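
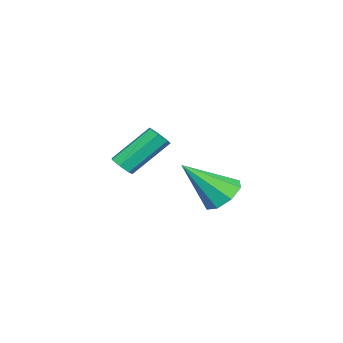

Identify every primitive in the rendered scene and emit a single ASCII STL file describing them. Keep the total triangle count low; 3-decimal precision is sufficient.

solid 
facet normal 0.406 -0.588 -0.699
outer loop
vertex -1.014 -1.272 1.256
vertex -1.34 -1.654 1.388
vertex -1.406 -1.279 1.034
endloop
endfacet
facet normal 0.279 0.809 -0.518
outer loop
vertex -1.014 -1.272 1.256
vertex -1.406 -1.279 1.034
vertex -1.793 -0.143 2.6
endloop
endfacet
facet normal 0.278 0.809 -0.518
outer loop
vertex -1.793 -0.143 2.6
vertex -1.406 -1.279 1.034
vertex -2.186 -0.15 2.378
endloop
endfacet
facet normal -0.406 0.588 0.700
outer loop
vertex -1.793 -0.143 2.6
vertex -2.186 -0.15 2.378
vertex -2.12 -0.526 2.732
endloop
endfacet
facet normal 0.405 -0.589 -0.699
outer loop
vertex -1.406 -1.279 1.034
vertex -1.34 -1.654 1.388
vertex -1.749 -1.568 1.079
endloop
endfacet
facet normal -0.507 0.492 -0.708
outer loop
vertex -1.406 -1.279 1.034
vertex -1.749 -1.568 1.079
vertex -2.186 -0.15 2.378
endloop
endfacet
facet normal -0.508 0.491 -0.707
outer loop
vertex -2.186 -0.15 2.378
vertex -1.749 -1.568 1.079
vertex -2.529 -0.44 2.423
endloop
endfacet
facet normal -0.405 0.588 0.700
outer loop
vertex -2.186 -0.15 2.378
vertex -2.529 -0.44 2.423
vertex -2.12 -0.526 2.732
endloop
endfacet
facet normal 0.406 -0.587 -0.701
outer loop
vertex -1.749 -1.568 1.079
vertex -1.34 -1.654 1.388
vertex -1.784 -1.923 1.356
endloop
endfacet
facet normal -0.910 -0.195 -0.365
outer loop
vertex -1.749 -1.568 1.079
vertex -1.784 -1.923 1.356
vertex -2.529 -0.44 2.423
endloop
endfacet
facet normal -0.910 -0.195 -0.365
outer loop
vertex -2.529 -0.44 2.423
vertex -1.784 -1.923 1.356
vertex -2.564 -0.795 2.7
endloop
endfacet
facet normal -0.406 0.587 0.701
outer loop
vertex -2.529 -0.44 2.423
vertex -2.564 -0.795 2.7
vertex -2.12 -0.526 2.732
endloop
endfacet
facet normal 0.406 -0.587 -0.700
outer loop
vertex -1.784 -1.923 1.356
vertex -1.34 -1.654 1.388
vertex -1.485 -2.075 1.657
endloop
endfacet
facet normal -0.628 -0.736 0.253
outer loop
vertex -1.784 -1.923 1.356
vertex -1.485 -2.075 1.657
vertex -2.564 -0.795 2.7
endloop
endfacet
facet normal -0.628 -0.736 0.254
outer loop
vertex -2.564 -0.795 2.7
vertex -1.485 -2.075 1.657
vertex -2.264 -0.947 3.001
endloop
endfacet
facet normal -0.406 0.587 0.701
outer loop
vertex -2.564 -0.795 2.7
vertex -2.264 -0.947 3.001
vertex -2.12 -0.526 2.732
endloop
endfacet
facet normal 0.406 -0.587 -0.700
outer loop
vertex -1.485 -2.075 1.657
vertex -1.34 -1.654 1.388
vertex -1.076 -1.91 1.756
endloop
endfacet
facet normal 0.127 -0.722 0.680
outer loop
vertex -1.485 -2.075 1.657
vertex -1.076 -1.91 1.756
vertex -2.264 -0.947 3.001
endloop
endfacet
facet normal 0.127 -0.722 0.680
outer loop
vertex -2.264 -0.947 3.001
vertex -1.076 -1.91 1.756
vertex -1.856 -0.782 3.1
endloop
endfacet
facet normal -0.407 0.587 0.700
outer loop
vertex -2.264 -0.947 3.001
vertex -1.856 -0.782 3.1
vertex -2.12 -0.526 2.732
endloop
endfacet
facet normal 0.407 -0.587 -0.700
outer loop
vertex -1.076 -1.91 1.756
vertex -1.34 -1.654 1.388
vertex -0.867 -1.553 1.578
endloop
endfacet
facet normal 0.787 -0.164 0.595
outer loop
vertex -1.076 -1.91 1.756
vertex -0.867 -1.553 1.578
vertex -1.856 -0.782 3.1
endloop
endfacet
facet normal 0.787 -0.164 0.595
outer loop
vertex -1.856 -0.782 3.1
vertex -0.867 -1.553 1.578
vertex -1.646 -0.424 2.921
endloop
endfacet
facet normal -0.406 0.588 0.700
outer loop
vertex -1.856 -0.782 3.1
vertex -1.646 -0.424 2.921
vertex -2.12 -0.526 2.732
endloop
endfacet
facet normal 0.406 -0.588 -0.699
outer loop
vertex -0.867 -1.553 1.578
vertex -1.34 -1.654 1.388
vertex -1.014 -1.272 1.256
endloop
endfacet
facet normal 0.854 0.517 0.061
outer loop
vertex -0.867 -1.553 1.578
vertex -1.014 -1.272 1.256
vertex -1.646 -0.424 2.921
endloop
endfacet
facet normal 0.854 0.517 0.061
outer loop
vertex -1.646 -0.424 2.921
vertex -1.014 -1.272 1.256
vertex -1.793 -0.143 2.6
endloop
endfacet
facet normal -0.406 0.588 0.700
outer loop
vertex -1.646 -0.424 2.921
vertex -1.793 -0.143 2.6
vertex -2.12 -0.526 2.732
endloop
endfacet
facet normal -0.325 0.614 -0.719
outer loop
vertex 2.209 2.969 1.364
vertex 1.459 2.927 1.667
vertex 2.1 3.408 1.788
endloop
endfacet
facet normal 0.984 0.109 0.140
outer loop
vertex 2.209 2.969 1.364
vertex 2.1 3.408 1.788
vertex 2.101 1.713 3.093
endloop
endfacet
facet normal -0.324 0.613 -0.720
outer loop
vertex 2.1 3.408 1.788
vertex 1.459 2.927 1.667
vertex 1.615 3.566 2.141
endloop
endfacet
facet normal 0.613 0.482 0.626
outer loop
vertex 2.1 3.408 1.788
vertex 1.615 3.566 2.141
vertex 2.101 1.713 3.093
endloop
endfacet
facet normal -0.325 0.613 -0.720
outer loop
vertex 1.615 3.566 2.141
vertex 1.459 2.927 1.667
vertex 1.039 3.349 2.216
endloop
endfacet
facet normal -0.052 0.446 0.894
outer loop
vertex 1.615 3.566 2.141
vertex 1.039 3.349 2.216
vertex 2.101 1.713 3.093
endloop
endfacet
facet normal -0.324 0.614 -0.720
outer loop
vertex 1.039 3.349 2.216
vertex 1.459 2.927 1.667
vertex 0.709 2.886 1.97
endloop
endfacet
facet normal -0.617 0.021 0.787
outer loop
vertex 1.039 3.349 2.216
vertex 0.709 2.886 1.97
vertex 2.101 1.713 3.093
endloop
endfacet
facet normal -0.324 0.614 -0.719
outer loop
vertex 0.709 2.886 1.97
vertex 1.459 2.927 1.667
vertex 0.818 2.447 1.546
endloop
endfacet
facet normal -0.755 -0.543 0.368
outer loop
vertex 0.709 2.886 1.97
vertex 0.818 2.447 1.546
vertex 2.101 1.713 3.093
endloop
endfacet
facet normal -0.323 0.613 -0.721
outer loop
vertex 0.818 2.447 1.546
vertex 1.459 2.927 1.667
vertex 1.303 2.289 1.194
endloop
endfacet
facet normal -0.383 -0.916 -0.117
outer loop
vertex 0.818 2.447 1.546
vertex 1.303 2.289 1.194
vertex 2.101 1.713 3.093
endloop
endfacet
facet normal -0.325 0.613 -0.720
outer loop
vertex 1.303 2.289 1.194
vertex 1.459 2.927 1.667
vertex 1.879 2.505 1.118
endloop
endfacet
facet normal 0.279 -0.880 -0.384
outer loop
vertex 1.303 2.289 1.194
vertex 1.879 2.505 1.118
vertex 2.101 1.713 3.093
endloop
endfacet
facet normal -0.325 0.613 -0.720
outer loop
vertex 1.879 2.505 1.118
vertex 1.459 2.927 1.667
vertex 2.209 2.969 1.364
endloop
endfacet
facet normal 0.846 -0.455 -0.277
outer loop
vertex 1.879 2.505 1.118
vertex 2.209 2.969 1.364
vertex 2.101 1.713 3.093
endloop
endfacet

endsolid


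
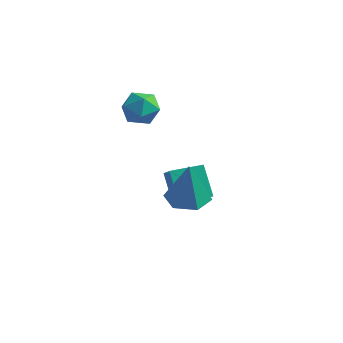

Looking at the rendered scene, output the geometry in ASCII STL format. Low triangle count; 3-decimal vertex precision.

solid 
facet normal -0.095 0.095 -0.991
outer loop
vertex 3.115 -0.719 -0.801
vertex 2.198 -1.207 -0.76
vertex 2.241 -0.172 -0.665
endloop
endfacet
facet normal 0.529 0.743 0.409
outer loop
vertex 3.115 -0.719 -0.801
vertex 2.241 -0.172 -0.665
vertex 2.402 -1.413 1.38
endloop
endfacet
facet normal -0.095 0.095 -0.991
outer loop
vertex 2.241 -0.172 -0.665
vertex 2.198 -1.207 -0.76
vertex 1.324 -0.66 -0.624
endloop
endfacet
facet normal -0.389 0.774 0.500
outer loop
vertex 2.241 -0.172 -0.665
vertex 1.324 -0.66 -0.624
vertex 2.402 -1.413 1.38
endloop
endfacet
facet normal -0.094 0.096 -0.991
outer loop
vertex 1.324 -0.66 -0.624
vertex 2.198 -1.207 -0.76
vertex 1.28 -1.695 -0.72
endloop
endfacet
facet normal -0.882 -0.006 0.472
outer loop
vertex 1.324 -0.66 -0.624
vertex 1.28 -1.695 -0.72
vertex 2.402 -1.413 1.38
endloop
endfacet
facet normal -0.094 0.096 -0.991
outer loop
vertex 1.28 -1.695 -0.72
vertex 2.198 -1.207 -0.76
vertex 2.155 -2.242 -0.856
endloop
endfacet
facet normal -0.456 -0.817 0.353
outer loop
vertex 1.28 -1.695 -0.72
vertex 2.155 -2.242 -0.856
vertex 2.402 -1.413 1.38
endloop
endfacet
facet normal -0.094 0.096 -0.991
outer loop
vertex 2.155 -2.242 -0.856
vertex 2.198 -1.207 -0.76
vertex 3.072 -1.754 -0.896
endloop
endfacet
facet normal 0.462 -0.847 0.263
outer loop
vertex 2.155 -2.242 -0.856
vertex 3.072 -1.754 -0.896
vertex 2.402 -1.413 1.38
endloop
endfacet
facet normal -0.095 0.095 -0.991
outer loop
vertex 3.072 -1.754 -0.896
vertex 2.198 -1.207 -0.76
vertex 3.115 -0.719 -0.801
endloop
endfacet
facet normal 0.954 -0.066 0.291
outer loop
vertex 3.072 -1.754 -0.896
vertex 3.115 -0.719 -0.801
vertex 2.402 -1.413 1.38
endloop
endfacet
facet normal -0.523 0.334 0.784
outer loop
vertex -1.289 2.391 -2.335
vertex -0.32 3.699 -2.246
vertex -2.052 3.01 -3.108
endloop
endfacet
facet normal -0.595 -0.802 -0.055
outer loop
vertex -1.1 2.401 -4.534
vertex -1.289 2.391 -2.335
vertex -2.052 3.01 -3.108
endloop
endfacet
facet normal -0.523 0.335 0.784
outer loop
vertex -2.052 3.01 -3.108
vertex -0.32 3.699 -2.246
vertex -1.083 4.317 -3.019
endloop
endfacet
facet normal -0.610 0.495 -0.619
outer loop
vertex -1.083 4.317 -3.019
vertex -1.1 2.401 -4.534
vertex -2.052 3.01 -3.108
endloop
endfacet
facet normal 0.611 -0.494 0.619
outer loop
vertex -1.289 2.391 -2.335
vertex 0.632 3.09 -3.672
vertex -0.32 3.699 -2.246
endloop
endfacet
facet normal -0.594 -0.802 -0.055
outer loop
vertex -0.337 1.783 -3.761
vertex -1.289 2.391 -2.335
vertex -1.1 2.401 -4.534
endloop
endfacet
facet normal 0.610 -0.495 0.619
outer loop
vertex -0.337 1.783 -3.761
vertex 0.632 3.09 -3.672
vertex -1.289 2.391 -2.335
endloop
endfacet
facet normal 0.595 0.802 0.054
outer loop
vertex -0.32 3.699 -2.246
vertex 0.632 3.09 -3.672
vertex -1.083 4.317 -3.019
endloop
endfacet
facet normal -0.611 0.494 -0.619
outer loop
vertex -0.131 3.709 -4.445
vertex -1.1 2.401 -4.534
vertex -1.083 4.317 -3.019
endloop
endfacet
facet normal 0.595 0.802 0.055
outer loop
vertex -1.083 4.317 -3.019
vertex 0.632 3.09 -3.672
vertex -0.131 3.709 -4.445
endloop
endfacet
facet normal 0.523 -0.334 -0.784
outer loop
vertex -0.131 3.709 -4.445
vertex -0.337 1.783 -3.761
vertex -1.1 2.401 -4.534
endloop
endfacet
facet normal 0.523 -0.334 -0.784
outer loop
vertex 0.632 3.09 -3.672
vertex -0.337 1.783 -3.761
vertex -0.131 3.709 -4.445
endloop
endfacet
facet normal -0.009 0.997 0.080
outer loop
vertex -1.805 2.212 1.595
vertex -2.729 2.173 1.974
vertex -1.937 2.132 2.582
endloop
endfacet
facet normal 0.654 0.742 0.148
outer loop
vertex -1.805 2.212 1.595
vertex -1.937 2.132 2.582
vertex -1.227 1.596 2.128
endloop
endfacet
facet normal 0.812 0.378 -0.444
outer loop
vertex -1.805 2.212 1.595
vertex -1.227 1.596 2.128
vertex -1.579 1.307 1.239
endloop
endfacet
facet normal 0.247 0.407 -0.879
outer loop
vertex -1.805 2.212 1.595
vertex -1.579 1.307 1.239
vertex -2.508 1.664 1.144
endloop
endfacet
facet normal -0.261 0.791 -0.554
outer loop
vertex -1.805 2.212 1.595
vertex -2.508 1.664 1.144
vertex -2.729 2.173 1.974
endloop
endfacet
facet normal 0.660 0.285 0.695
outer loop
vertex -1.227 1.596 2.128
vertex -1.937 2.132 2.582
vertex -1.792 1.176 2.836
endloop
endfacet
facet normal -0.414 0.697 0.586
outer loop
vertex -1.937 2.132 2.582
vertex -2.729 2.173 1.974
vertex -2.721 1.533 2.741
endloop
endfacet
facet normal -0.821 0.362 -0.441
outer loop
vertex -2.729 2.173 1.974
vertex -2.508 1.664 1.144
vertex -3.073 1.244 1.852
endloop
endfacet
facet normal 0.000 -0.257 -0.966
outer loop
vertex -2.508 1.664 1.144
vertex -1.579 1.307 1.239
vertex -2.363 0.708 1.398
endloop
endfacet
facet normal 0.915 -0.304 -0.264
outer loop
vertex -1.579 1.307 1.239
vertex -1.227 1.596 2.128
vertex -1.571 0.667 2.006
endloop
endfacet
facet normal -0.247 -0.407 0.879
outer loop
vertex -2.495 0.628 2.385
vertex -1.792 1.176 2.836
vertex -2.721 1.533 2.741
endloop
endfacet
facet normal -0.812 -0.378 0.444
outer loop
vertex -2.495 0.628 2.385
vertex -2.721 1.533 2.741
vertex -3.073 1.244 1.852
endloop
endfacet
facet normal -0.654 -0.742 -0.148
outer loop
vertex -2.495 0.628 2.385
vertex -3.073 1.244 1.852
vertex -2.363 0.708 1.398
endloop
endfacet
facet normal 0.009 -0.997 -0.080
outer loop
vertex -2.495 0.628 2.385
vertex -2.363 0.708 1.398
vertex -1.571 0.667 2.006
endloop
endfacet
facet normal 0.261 -0.791 0.554
outer loop
vertex -2.495 0.628 2.385
vertex -1.571 0.667 2.006
vertex -1.792 1.176 2.836
endloop
endfacet
facet normal -0.000 0.257 0.966
outer loop
vertex -2.721 1.533 2.741
vertex -1.792 1.176 2.836
vertex -1.937 2.132 2.582
endloop
endfacet
facet normal -0.915 0.304 0.264
outer loop
vertex -3.073 1.244 1.852
vertex -2.721 1.533 2.741
vertex -2.729 2.173 1.974
endloop
endfacet
facet normal -0.660 -0.285 -0.695
outer loop
vertex -2.363 0.708 1.398
vertex -3.073 1.244 1.852
vertex -2.508 1.664 1.144
endloop
endfacet
facet normal 0.414 -0.697 -0.586
outer loop
vertex -1.571 0.667 2.006
vertex -2.363 0.708 1.398
vertex -1.579 1.307 1.239
endloop
endfacet
facet normal 0.821 -0.362 0.441
outer loop
vertex -1.792 1.176 2.836
vertex -1.571 0.667 2.006
vertex -1.227 1.596 2.128
endloop
endfacet

endsolid


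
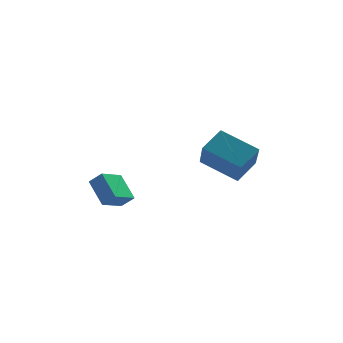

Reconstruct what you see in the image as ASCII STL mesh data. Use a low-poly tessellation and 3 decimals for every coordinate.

solid 
facet normal -0.592 -0.732 0.338
outer loop
vertex -2.521 -4.617 -1.921
vertex -3.137 -3.661 -0.928
vertex -3.091 -4.411 -2.473
endloop
endfacet
facet normal 0.408 -0.633 -0.658
outer loop
vertex -2.323 -3.459 -2.912
vertex -2.521 -4.617 -1.921
vertex -3.091 -4.411 -2.473
endloop
endfacet
facet normal -0.591 -0.733 0.338
outer loop
vertex -3.091 -4.411 -2.473
vertex -3.137 -3.661 -0.928
vertex -3.708 -3.455 -1.479
endloop
endfacet
facet normal -0.696 0.251 -0.673
outer loop
vertex -3.708 -3.455 -1.479
vertex -2.323 -3.459 -2.912
vertex -3.091 -4.411 -2.473
endloop
endfacet
facet normal 0.696 -0.251 0.673
outer loop
vertex -2.521 -4.617 -1.921
vertex -2.369 -2.709 -1.367
vertex -3.137 -3.661 -0.928
endloop
endfacet
facet normal 0.407 -0.633 -0.658
outer loop
vertex -1.752 -3.665 -2.361
vertex -2.521 -4.617 -1.921
vertex -2.323 -3.459 -2.912
endloop
endfacet
facet normal 0.696 -0.251 0.673
outer loop
vertex -1.752 -3.665 -2.361
vertex -2.369 -2.709 -1.367
vertex -2.521 -4.617 -1.921
endloop
endfacet
facet normal -0.407 0.632 0.659
outer loop
vertex -3.137 -3.661 -0.928
vertex -2.369 -2.709 -1.367
vertex -3.708 -3.455 -1.479
endloop
endfacet
facet normal -0.696 0.251 -0.673
outer loop
vertex -2.939 -2.503 -1.919
vertex -2.323 -3.459 -2.912
vertex -3.708 -3.455 -1.479
endloop
endfacet
facet normal -0.408 0.633 0.658
outer loop
vertex -3.708 -3.455 -1.479
vertex -2.369 -2.709 -1.367
vertex -2.939 -2.503 -1.919
endloop
endfacet
facet normal 0.591 0.732 -0.339
outer loop
vertex -2.939 -2.503 -1.919
vertex -1.752 -3.665 -2.361
vertex -2.323 -3.459 -2.912
endloop
endfacet
facet normal 0.591 0.732 -0.337
outer loop
vertex -2.369 -2.709 -1.367
vertex -1.752 -3.665 -2.361
vertex -2.939 -2.503 -1.919
endloop
endfacet
facet normal -0.567 -0.610 -0.553
outer loop
vertex 2.851 -0.695 -1.597
vertex 1.135 0.074 -0.685
vertex 2.737 0.575 -2.882
endloop
endfacet
facet normal 0.821 -0.368 -0.436
outer loop
vertex 3.565 1.466 -2.075
vertex 2.851 -0.695 -1.597
vertex 2.737 0.575 -2.882
endloop
endfacet
facet normal -0.567 -0.610 -0.553
outer loop
vertex 2.737 0.575 -2.882
vertex 1.135 0.074 -0.685
vertex 1.021 1.344 -1.97
endloop
endfacet
facet normal -0.063 0.701 -0.710
outer loop
vertex 1.021 1.344 -1.97
vertex 3.565 1.466 -2.075
vertex 2.737 0.575 -2.882
endloop
endfacet
facet normal 0.063 -0.701 0.710
outer loop
vertex 2.851 -0.695 -1.597
vertex 1.963 0.965 0.122
vertex 1.135 0.074 -0.685
endloop
endfacet
facet normal 0.821 -0.368 -0.436
outer loop
vertex 3.679 0.196 -0.79
vertex 2.851 -0.695 -1.597
vertex 3.565 1.466 -2.075
endloop
endfacet
facet normal 0.063 -0.701 0.710
outer loop
vertex 3.679 0.196 -0.79
vertex 1.963 0.965 0.122
vertex 2.851 -0.695 -1.597
endloop
endfacet
facet normal -0.821 0.368 0.436
outer loop
vertex 1.135 0.074 -0.685
vertex 1.963 0.965 0.122
vertex 1.021 1.344 -1.97
endloop
endfacet
facet normal -0.063 0.701 -0.710
outer loop
vertex 1.849 2.235 -1.163
vertex 3.565 1.466 -2.075
vertex 1.021 1.344 -1.97
endloop
endfacet
facet normal -0.821 0.368 0.436
outer loop
vertex 1.021 1.344 -1.97
vertex 1.963 0.965 0.122
vertex 1.849 2.235 -1.163
endloop
endfacet
facet normal 0.567 0.610 0.553
outer loop
vertex 1.849 2.235 -1.163
vertex 3.679 0.196 -0.79
vertex 3.565 1.466 -2.075
endloop
endfacet
facet normal 0.567 0.610 0.553
outer loop
vertex 1.963 0.965 0.122
vertex 3.679 0.196 -0.79
vertex 1.849 2.235 -1.163
endloop
endfacet

endsolid


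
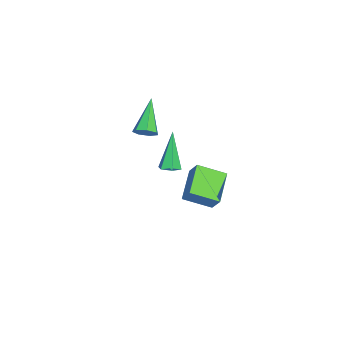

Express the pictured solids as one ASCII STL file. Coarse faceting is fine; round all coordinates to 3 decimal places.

solid 
facet normal -0.367 -0.440 -0.819
outer loop
vertex -3.533 2.111 -2.42
vertex -3.813 3.476 -3.028
vertex -1.937 2.119 -3.139
endloop
endfacet
facet normal 0.185 -0.898 0.400
outer loop
vertex -1.567 2.564 -2.312
vertex -3.533 2.111 -2.42
vertex -1.937 2.119 -3.139
endloop
endfacet
facet normal -0.367 -0.440 -0.819
outer loop
vertex -1.937 2.119 -3.139
vertex -3.813 3.476 -3.028
vertex -2.218 3.484 -3.747
endloop
endfacet
facet normal 0.912 0.005 -0.411
outer loop
vertex -2.218 3.484 -3.747
vertex -1.567 2.564 -2.312
vertex -1.937 2.119 -3.139
endloop
endfacet
facet normal -0.912 -0.004 0.410
outer loop
vertex -3.533 2.111 -2.42
vertex -3.443 3.921 -2.201
vertex -3.813 3.476 -3.028
endloop
endfacet
facet normal 0.185 -0.898 0.400
outer loop
vertex -3.162 2.556 -1.593
vertex -3.533 2.111 -2.42
vertex -1.567 2.564 -2.312
endloop
endfacet
facet normal -0.911 -0.004 0.411
outer loop
vertex -3.162 2.556 -1.593
vertex -3.443 3.921 -2.201
vertex -3.533 2.111 -2.42
endloop
endfacet
facet normal -0.185 0.898 -0.400
outer loop
vertex -3.813 3.476 -3.028
vertex -3.443 3.921 -2.201
vertex -2.218 3.484 -3.747
endloop
endfacet
facet normal 0.912 0.004 -0.411
outer loop
vertex -1.847 3.929 -2.92
vertex -1.567 2.564 -2.312
vertex -2.218 3.484 -3.747
endloop
endfacet
facet normal -0.185 0.898 -0.400
outer loop
vertex -2.218 3.484 -3.747
vertex -3.443 3.921 -2.201
vertex -1.847 3.929 -2.92
endloop
endfacet
facet normal 0.367 0.440 0.819
outer loop
vertex -1.847 3.929 -2.92
vertex -3.162 2.556 -1.593
vertex -1.567 2.564 -2.312
endloop
endfacet
facet normal 0.367 0.440 0.819
outer loop
vertex -3.443 3.921 -2.201
vertex -3.162 2.556 -1.593
vertex -1.847 3.929 -2.92
endloop
endfacet
facet normal 0.438 0.037 -0.898
outer loop
vertex 1.972 2.081 2.174
vertex 1.589 2.387 2.0
vertex 2.012 2.598 2.215
endloop
endfacet
facet normal 0.775 -0.109 0.622
outer loop
vertex 1.972 2.081 2.174
vertex 2.012 2.598 2.215
vertex 0.731 2.313 3.76
endloop
endfacet
facet normal 0.438 0.037 -0.898
outer loop
vertex 2.012 2.598 2.215
vertex 1.589 2.387 2.0
vertex 1.629 2.904 2.041
endloop
endfacet
facet normal 0.405 0.779 0.479
outer loop
vertex 2.012 2.598 2.215
vertex 1.629 2.904 2.041
vertex 0.731 2.313 3.76
endloop
endfacet
facet normal 0.438 0.037 -0.898
outer loop
vertex 1.629 2.904 2.041
vertex 1.589 2.387 2.0
vertex 1.206 2.692 1.826
endloop
endfacet
facet normal -0.470 0.881 0.057
outer loop
vertex 1.629 2.904 2.041
vertex 1.206 2.692 1.826
vertex 0.731 2.313 3.76
endloop
endfacet
facet normal 0.438 0.038 -0.898
outer loop
vertex 1.206 2.692 1.826
vertex 1.589 2.387 2.0
vertex 1.165 2.176 1.784
endloop
endfacet
facet normal -0.971 0.095 -0.220
outer loop
vertex 1.206 2.692 1.826
vertex 1.165 2.176 1.784
vertex 0.731 2.313 3.76
endloop
endfacet
facet normal 0.438 0.039 -0.898
outer loop
vertex 1.165 2.176 1.784
vertex 1.589 2.387 2.0
vertex 1.549 1.87 1.958
endloop
endfacet
facet normal -0.600 -0.796 -0.077
outer loop
vertex 1.165 2.176 1.784
vertex 1.549 1.87 1.958
vertex 0.731 2.313 3.76
endloop
endfacet
facet normal 0.439 0.039 -0.898
outer loop
vertex 1.549 1.87 1.958
vertex 1.589 2.387 2.0
vertex 1.972 2.081 2.174
endloop
endfacet
facet normal 0.272 -0.898 0.344
outer loop
vertex 1.549 1.87 1.958
vertex 1.972 2.081 2.174
vertex 0.731 2.313 3.76
endloop
endfacet
facet normal 0.796 0.049 -0.604
outer loop
vertex -0.038 0.478 2.952
vertex -0.338 0.828 2.585
vertex 0.001 0.98 3.044
endloop
endfacet
facet normal 0.369 -0.195 0.909
outer loop
vertex -0.038 0.478 2.952
vertex 0.001 0.98 3.044
vertex -1.882 0.732 3.755
endloop
endfacet
facet normal 0.795 0.050 -0.604
outer loop
vertex 0.001 0.98 3.044
vertex -0.338 0.828 2.585
vertex -0.216 1.368 2.79
endloop
endfacet
facet normal 0.207 0.614 0.762
outer loop
vertex 0.001 0.98 3.044
vertex -0.216 1.368 2.79
vertex -1.882 0.732 3.755
endloop
endfacet
facet normal 0.796 0.049 -0.603
outer loop
vertex -0.216 1.368 2.79
vertex -0.338 0.828 2.585
vertex -0.524 1.35 2.382
endloop
endfacet
facet normal -0.269 0.950 0.161
outer loop
vertex -0.216 1.368 2.79
vertex -0.524 1.35 2.382
vertex -1.882 0.732 3.755
endloop
endfacet
facet normal 0.797 0.050 -0.602
outer loop
vertex -0.524 1.35 2.382
vertex -0.338 0.828 2.585
vertex -0.692 0.939 2.126
endloop
endfacet
facet normal -0.701 0.561 -0.441
outer loop
vertex -0.524 1.35 2.382
vertex -0.692 0.939 2.126
vertex -1.882 0.732 3.755
endloop
endfacet
facet normal 0.797 0.050 -0.602
outer loop
vertex -0.692 0.939 2.126
vertex -0.338 0.828 2.585
vertex -0.593 0.445 2.216
endloop
endfacet
facet normal -0.764 -0.261 -0.591
outer loop
vertex -0.692 0.939 2.126
vertex -0.593 0.445 2.216
vertex -1.882 0.732 3.755
endloop
endfacet
facet normal 0.797 0.050 -0.602
outer loop
vertex -0.593 0.445 2.216
vertex -0.338 0.828 2.585
vertex -0.302 0.239 2.584
endloop
endfacet
facet normal -0.410 -0.895 -0.177
outer loop
vertex -0.593 0.445 2.216
vertex -0.302 0.239 2.584
vertex -1.882 0.732 3.755
endloop
endfacet
facet normal 0.796 0.050 -0.603
outer loop
vertex -0.302 0.239 2.584
vertex -0.338 0.828 2.585
vertex -0.038 0.478 2.952
endloop
endfacet
facet normal 0.096 -0.865 0.493
outer loop
vertex -0.302 0.239 2.584
vertex -0.038 0.478 2.952
vertex -1.882 0.732 3.755
endloop
endfacet

endsolid


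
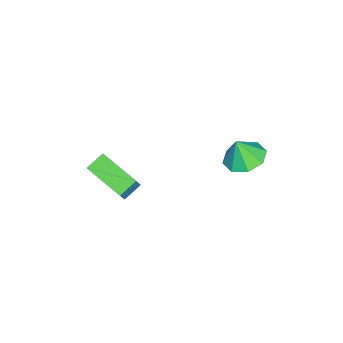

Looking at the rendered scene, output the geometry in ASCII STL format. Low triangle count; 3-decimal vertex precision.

solid 
facet normal -0.553 -0.036 -0.833
outer loop
vertex -1.088 -3.431 0.696
vertex -1.843 -2.919 1.175
vertex -0.254 -1.61 0.064
endloop
endfacet
facet normal 0.733 -0.497 -0.465
outer loop
vertex 0.503 -1.561 1.205
vertex -1.088 -3.431 0.696
vertex -0.254 -1.61 0.064
endloop
endfacet
facet normal -0.553 -0.036 -0.833
outer loop
vertex -0.254 -1.61 0.064
vertex -1.843 -2.919 1.175
vertex -1.009 -1.098 0.543
endloop
endfacet
facet normal 0.397 0.867 -0.301
outer loop
vertex -1.009 -1.098 0.543
vertex 0.503 -1.561 1.205
vertex -0.254 -1.61 0.064
endloop
endfacet
facet normal -0.397 -0.867 0.301
outer loop
vertex -1.088 -3.431 0.696
vertex -1.086 -2.87 2.316
vertex -1.843 -2.919 1.175
endloop
endfacet
facet normal 0.733 -0.497 -0.465
outer loop
vertex -0.331 -3.382 1.837
vertex -1.088 -3.431 0.696
vertex 0.503 -1.561 1.205
endloop
endfacet
facet normal -0.397 -0.867 0.301
outer loop
vertex -0.331 -3.382 1.837
vertex -1.086 -2.87 2.316
vertex -1.088 -3.431 0.696
endloop
endfacet
facet normal -0.733 0.497 0.465
outer loop
vertex -1.843 -2.919 1.175
vertex -1.086 -2.87 2.316
vertex -1.009 -1.098 0.543
endloop
endfacet
facet normal 0.397 0.867 -0.301
outer loop
vertex -0.252 -1.049 1.684
vertex 0.503 -1.561 1.205
vertex -1.009 -1.098 0.543
endloop
endfacet
facet normal -0.733 0.497 0.465
outer loop
vertex -1.009 -1.098 0.543
vertex -1.086 -2.87 2.316
vertex -0.252 -1.049 1.684
endloop
endfacet
facet normal 0.553 0.036 0.833
outer loop
vertex -0.252 -1.049 1.684
vertex -0.331 -3.382 1.837
vertex 0.503 -1.561 1.205
endloop
endfacet
facet normal 0.553 0.036 0.833
outer loop
vertex -1.086 -2.87 2.316
vertex -0.331 -3.382 1.837
vertex -0.252 -1.049 1.684
endloop
endfacet
facet normal -0.115 0.291 -0.950
outer loop
vertex -2.186 3.548 1.828
vertex -3.145 3.119 1.813
vertex -2.758 4.065 2.056
endloop
endfacet
facet normal 0.624 0.393 0.675
outer loop
vertex -2.186 3.548 1.828
vertex -2.758 4.065 2.056
vertex -2.995 2.741 3.047
endloop
endfacet
facet normal -0.115 0.291 -0.950
outer loop
vertex -2.758 4.065 2.056
vertex -3.145 3.119 1.813
vertex -3.557 4.028 2.141
endloop
endfacet
facet normal 0.058 0.592 0.804
outer loop
vertex -2.758 4.065 2.056
vertex -3.557 4.028 2.141
vertex -2.995 2.741 3.047
endloop
endfacet
facet normal -0.115 0.291 -0.950
outer loop
vertex -3.557 4.028 2.141
vertex -3.145 3.119 1.813
vertex -4.114 3.458 2.034
endloop
endfacet
facet normal -0.502 0.341 0.795
outer loop
vertex -3.557 4.028 2.141
vertex -4.114 3.458 2.034
vertex -2.995 2.741 3.047
endloop
endfacet
facet normal -0.115 0.291 -0.950
outer loop
vertex -4.114 3.458 2.034
vertex -3.145 3.119 1.813
vertex -4.103 2.69 1.797
endloop
endfacet
facet normal -0.727 -0.212 0.653
outer loop
vertex -4.114 3.458 2.034
vertex -4.103 2.69 1.797
vertex -2.995 2.741 3.047
endloop
endfacet
facet normal -0.115 0.292 -0.949
outer loop
vertex -4.103 2.69 1.797
vertex -3.145 3.119 1.813
vertex -3.531 2.174 1.569
endloop
endfacet
facet normal -0.486 -0.742 0.461
outer loop
vertex -4.103 2.69 1.797
vertex -3.531 2.174 1.569
vertex -2.995 2.741 3.047
endloop
endfacet
facet normal -0.115 0.292 -0.950
outer loop
vertex -3.531 2.174 1.569
vertex -3.145 3.119 1.813
vertex -2.733 2.211 1.484
endloop
endfacet
facet normal 0.079 -0.940 0.332
outer loop
vertex -3.531 2.174 1.569
vertex -2.733 2.211 1.484
vertex -2.995 2.741 3.047
endloop
endfacet
facet normal -0.114 0.292 -0.950
outer loop
vertex -2.733 2.211 1.484
vertex -3.145 3.119 1.813
vertex -2.176 2.78 1.592
endloop
endfacet
facet normal 0.639 -0.690 0.341
outer loop
vertex -2.733 2.211 1.484
vertex -2.176 2.78 1.592
vertex -2.995 2.741 3.047
endloop
endfacet
facet normal -0.115 0.290 -0.950
outer loop
vertex -2.176 2.78 1.592
vertex -3.145 3.119 1.813
vertex -2.186 3.548 1.828
endloop
endfacet
facet normal 0.865 -0.137 0.483
outer loop
vertex -2.176 2.78 1.592
vertex -2.186 3.548 1.828
vertex -2.995 2.741 3.047
endloop
endfacet

endsolid


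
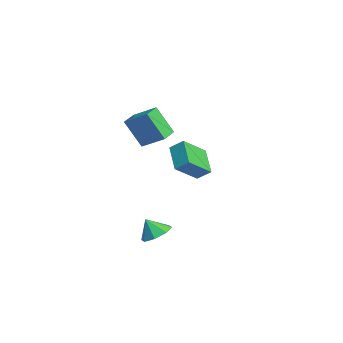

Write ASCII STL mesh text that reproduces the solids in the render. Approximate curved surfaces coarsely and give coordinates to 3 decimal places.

solid 
facet normal -0.508 -0.689 -0.518
outer loop
vertex -1.788 0.118 3.641
vertex -2.778 0.831 3.664
vertex -1.215 0.968 1.948
endloop
endfacet
facet normal 0.811 -0.585 -0.019
outer loop
vertex -0.402 2.069 2.776
vertex -1.788 0.118 3.641
vertex -1.215 0.968 1.948
endloop
endfacet
facet normal -0.508 -0.689 -0.518
outer loop
vertex -1.215 0.968 1.948
vertex -2.778 0.831 3.664
vertex -2.205 1.681 1.971
endloop
endfacet
facet normal 0.289 0.430 -0.855
outer loop
vertex -2.205 1.681 1.971
vertex -0.402 2.069 2.776
vertex -1.215 0.968 1.948
endloop
endfacet
facet normal -0.289 -0.430 0.855
outer loop
vertex -1.788 0.118 3.641
vertex -1.965 1.932 4.492
vertex -2.778 0.831 3.664
endloop
endfacet
facet normal 0.811 -0.585 -0.019
outer loop
vertex -0.975 1.219 4.469
vertex -1.788 0.118 3.641
vertex -0.402 2.069 2.776
endloop
endfacet
facet normal -0.289 -0.430 0.855
outer loop
vertex -0.975 1.219 4.469
vertex -1.965 1.932 4.492
vertex -1.788 0.118 3.641
endloop
endfacet
facet normal -0.811 0.585 0.019
outer loop
vertex -2.778 0.831 3.664
vertex -1.965 1.932 4.492
vertex -2.205 1.681 1.971
endloop
endfacet
facet normal 0.289 0.430 -0.855
outer loop
vertex -1.392 2.782 2.799
vertex -0.402 2.069 2.776
vertex -2.205 1.681 1.971
endloop
endfacet
facet normal -0.811 0.585 0.019
outer loop
vertex -2.205 1.681 1.971
vertex -1.965 1.932 4.492
vertex -1.392 2.782 2.799
endloop
endfacet
facet normal 0.508 0.689 0.518
outer loop
vertex -1.392 2.782 2.799
vertex -0.975 1.219 4.469
vertex -0.402 2.069 2.776
endloop
endfacet
facet normal 0.508 0.689 0.518
outer loop
vertex -1.965 1.932 4.492
vertex -0.975 1.219 4.469
vertex -1.392 2.782 2.799
endloop
endfacet
facet normal -0.868 0.020 0.497
outer loop
vertex -3.012 3.66 1.294
vertex -3.671 5.069 0.085
vertex -3.387 2.948 0.668
endloop
endfacet
facet normal 0.334 -0.715 0.614
outer loop
vertex -1.789 2.911 -0.245
vertex -3.012 3.66 1.294
vertex -3.387 2.948 0.668
endloop
endfacet
facet normal -0.868 0.020 0.496
outer loop
vertex -3.387 2.948 0.668
vertex -3.671 5.069 0.085
vertex -4.045 4.357 -0.541
endloop
endfacet
facet normal -0.367 -0.699 -0.614
outer loop
vertex -4.045 4.357 -0.541
vertex -1.789 2.911 -0.245
vertex -3.387 2.948 0.668
endloop
endfacet
facet normal 0.367 0.699 0.614
outer loop
vertex -3.012 3.66 1.294
vertex -2.073 5.032 -0.828
vertex -3.671 5.069 0.085
endloop
endfacet
facet normal 0.334 -0.715 0.614
outer loop
vertex -1.415 3.623 0.381
vertex -3.012 3.66 1.294
vertex -1.789 2.911 -0.245
endloop
endfacet
facet normal 0.367 0.699 0.614
outer loop
vertex -1.415 3.623 0.381
vertex -2.073 5.032 -0.828
vertex -3.012 3.66 1.294
endloop
endfacet
facet normal -0.334 0.715 -0.614
outer loop
vertex -3.671 5.069 0.085
vertex -2.073 5.032 -0.828
vertex -4.045 4.357 -0.541
endloop
endfacet
facet normal -0.367 -0.699 -0.614
outer loop
vertex -2.448 4.32 -1.454
vertex -1.789 2.911 -0.245
vertex -4.045 4.357 -0.541
endloop
endfacet
facet normal -0.334 0.715 -0.614
outer loop
vertex -4.045 4.357 -0.541
vertex -2.073 5.032 -0.828
vertex -2.448 4.32 -1.454
endloop
endfacet
facet normal 0.868 -0.020 -0.496
outer loop
vertex -2.448 4.32 -1.454
vertex -1.415 3.623 0.381
vertex -1.789 2.911 -0.245
endloop
endfacet
facet normal 0.868 -0.021 -0.496
outer loop
vertex -2.073 5.032 -0.828
vertex -1.415 3.623 0.381
vertex -2.448 4.32 -1.454
endloop
endfacet
facet normal 0.256 0.468 -0.846
outer loop
vertex 4.906 0.446 -1.881
vertex 4.026 0.727 -1.992
vertex 4.779 1.075 -1.571
endloop
endfacet
facet normal 0.604 -0.251 0.756
outer loop
vertex 4.906 0.446 -1.881
vertex 4.779 1.075 -1.571
vertex 3.734 0.193 -1.028
endloop
endfacet
facet normal 0.256 0.469 -0.845
outer loop
vertex 4.779 1.075 -1.571
vertex 4.026 0.727 -1.992
vertex 4.211 1.499 -1.508
endloop
endfacet
facet normal 0.281 0.239 0.929
outer loop
vertex 4.779 1.075 -1.571
vertex 4.211 1.499 -1.508
vertex 3.734 0.193 -1.028
endloop
endfacet
facet normal 0.256 0.469 -0.845
outer loop
vertex 4.211 1.499 -1.508
vertex 4.026 0.727 -1.992
vertex 3.535 1.472 -1.728
endloop
endfacet
facet normal -0.296 0.423 0.857
outer loop
vertex 4.211 1.499 -1.508
vertex 3.535 1.472 -1.728
vertex 3.734 0.193 -1.028
endloop
endfacet
facet normal 0.257 0.469 -0.845
outer loop
vertex 3.535 1.472 -1.728
vertex 4.026 0.727 -1.992
vertex 3.147 1.008 -2.103
endloop
endfacet
facet normal -0.792 0.194 0.579
outer loop
vertex 3.535 1.472 -1.728
vertex 3.147 1.008 -2.103
vertex 3.734 0.193 -1.028
endloop
endfacet
facet normal 0.257 0.469 -0.845
outer loop
vertex 3.147 1.008 -2.103
vertex 4.026 0.727 -1.992
vertex 3.273 0.38 -2.413
endloop
endfacet
facet normal -0.913 -0.312 0.262
outer loop
vertex 3.147 1.008 -2.103
vertex 3.273 0.38 -2.413
vertex 3.734 0.193 -1.028
endloop
endfacet
facet normal 0.257 0.468 -0.845
outer loop
vertex 3.273 0.38 -2.413
vertex 4.026 0.727 -1.992
vertex 3.841 -0.045 -2.476
endloop
endfacet
facet normal -0.590 -0.802 0.088
outer loop
vertex 3.273 0.38 -2.413
vertex 3.841 -0.045 -2.476
vertex 3.734 0.193 -1.028
endloop
endfacet
facet normal 0.257 0.468 -0.845
outer loop
vertex 3.841 -0.045 -2.476
vertex 4.026 0.727 -1.992
vertex 4.517 -0.017 -2.255
endloop
endfacet
facet normal -0.012 -0.987 0.161
outer loop
vertex 3.841 -0.045 -2.476
vertex 4.517 -0.017 -2.255
vertex 3.734 0.193 -1.028
endloop
endfacet
facet normal 0.256 0.468 -0.846
outer loop
vertex 4.517 -0.017 -2.255
vertex 4.026 0.727 -1.992
vertex 4.906 0.446 -1.881
endloop
endfacet
facet normal 0.482 -0.759 0.438
outer loop
vertex 4.517 -0.017 -2.255
vertex 4.906 0.446 -1.881
vertex 3.734 0.193 -1.028
endloop
endfacet

endsolid


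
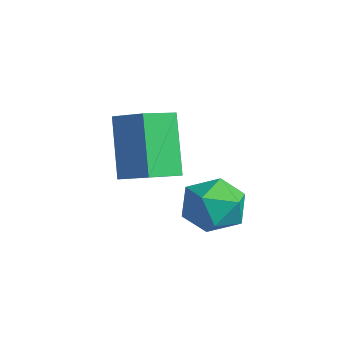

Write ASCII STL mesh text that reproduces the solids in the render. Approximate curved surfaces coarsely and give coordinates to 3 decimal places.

solid 
facet normal -0.475 0.167 0.864
outer loop
vertex -4.747 -3.96 4.545
vertex -3.699 -3.549 5.041
vertex -5.026 -2.791 4.166
endloop
endfacet
facet normal -0.852 -0.334 -0.403
outer loop
vertex -4.001 -3.151 2.299
vertex -4.747 -3.96 4.545
vertex -5.026 -2.791 4.166
endloop
endfacet
facet normal -0.475 0.166 0.864
outer loop
vertex -5.026 -2.791 4.166
vertex -3.699 -3.549 5.041
vertex -3.978 -2.38 4.663
endloop
endfacet
facet normal -0.221 0.928 -0.300
outer loop
vertex -3.978 -2.38 4.663
vertex -4.001 -3.151 2.299
vertex -5.026 -2.791 4.166
endloop
endfacet
facet normal 0.222 -0.928 0.301
outer loop
vertex -4.747 -3.96 4.545
vertex -2.674 -3.909 3.174
vertex -3.699 -3.549 5.041
endloop
endfacet
facet normal -0.852 -0.334 -0.403
outer loop
vertex -3.722 -4.32 2.677
vertex -4.747 -3.96 4.545
vertex -4.001 -3.151 2.299
endloop
endfacet
facet normal 0.221 -0.928 0.300
outer loop
vertex -3.722 -4.32 2.677
vertex -2.674 -3.909 3.174
vertex -4.747 -3.96 4.545
endloop
endfacet
facet normal 0.852 0.334 0.403
outer loop
vertex -3.699 -3.549 5.041
vertex -2.674 -3.909 3.174
vertex -3.978 -2.38 4.663
endloop
endfacet
facet normal -0.222 0.928 -0.300
outer loop
vertex -2.953 -2.74 2.795
vertex -4.001 -3.151 2.299
vertex -3.978 -2.38 4.663
endloop
endfacet
facet normal 0.852 0.334 0.403
outer loop
vertex -3.978 -2.38 4.663
vertex -2.674 -3.909 3.174
vertex -2.953 -2.74 2.795
endloop
endfacet
facet normal 0.474 -0.166 -0.864
outer loop
vertex -2.953 -2.74 2.795
vertex -3.722 -4.32 2.677
vertex -4.001 -3.151 2.299
endloop
endfacet
facet normal 0.475 -0.167 -0.864
outer loop
vertex -2.674 -3.909 3.174
vertex -3.722 -4.32 2.677
vertex -2.953 -2.74 2.795
endloop
endfacet
facet normal -0.882 0.297 -0.366
outer loop
vertex -1.745 -2.095 1.805
vertex -2.135 -2.989 2.02
vertex -2.168 -2.254 2.696
endloop
endfacet
facet normal -0.520 0.849 -0.095
outer loop
vertex -1.745 -2.095 1.805
vertex -2.168 -2.254 2.696
vertex -1.315 -1.739 2.634
endloop
endfacet
facet normal 0.103 0.893 -0.437
outer loop
vertex -1.745 -2.095 1.805
vertex -1.315 -1.739 2.634
vertex -0.754 -2.154 1.919
endloop
endfacet
facet normal 0.128 0.368 -0.921
outer loop
vertex -1.745 -2.095 1.805
vertex -0.754 -2.154 1.919
vertex -1.261 -2.927 1.54
endloop
endfacet
facet normal -0.481 -0.001 -0.877
outer loop
vertex -1.745 -2.095 1.805
vertex -1.261 -2.927 1.54
vertex -2.135 -2.989 2.02
endloop
endfacet
facet normal -0.385 0.708 0.592
outer loop
vertex -1.315 -1.739 2.634
vertex -2.168 -2.254 2.696
vertex -1.439 -2.413 3.36
endloop
endfacet
facet normal -0.971 -0.184 0.153
outer loop
vertex -2.168 -2.254 2.696
vertex -2.135 -2.989 2.02
vertex -1.946 -3.186 2.981
endloop
endfacet
facet normal -0.322 -0.666 -0.673
outer loop
vertex -2.135 -2.989 2.02
vertex -1.261 -2.927 1.54
vertex -1.385 -3.601 2.266
endloop
endfacet
facet normal 0.663 -0.070 -0.745
outer loop
vertex -1.261 -2.927 1.54
vertex -0.754 -2.154 1.919
vertex -0.532 -3.086 2.204
endloop
endfacet
facet normal 0.624 0.780 0.037
outer loop
vertex -0.754 -2.154 1.919
vertex -1.315 -1.739 2.634
vertex -0.565 -2.351 2.88
endloop
endfacet
facet normal -0.128 -0.368 0.921
outer loop
vertex -0.955 -3.245 3.095
vertex -1.439 -2.413 3.36
vertex -1.946 -3.186 2.981
endloop
endfacet
facet normal -0.103 -0.893 0.437
outer loop
vertex -0.955 -3.245 3.095
vertex -1.946 -3.186 2.981
vertex -1.385 -3.601 2.266
endloop
endfacet
facet normal 0.520 -0.849 0.095
outer loop
vertex -0.955 -3.245 3.095
vertex -1.385 -3.601 2.266
vertex -0.532 -3.086 2.204
endloop
endfacet
facet normal 0.882 -0.297 0.366
outer loop
vertex -0.955 -3.245 3.095
vertex -0.532 -3.086 2.204
vertex -0.565 -2.351 2.88
endloop
endfacet
facet normal 0.481 0.001 0.877
outer loop
vertex -0.955 -3.245 3.095
vertex -0.565 -2.351 2.88
vertex -1.439 -2.413 3.36
endloop
endfacet
facet normal -0.663 0.070 0.745
outer loop
vertex -1.946 -3.186 2.981
vertex -1.439 -2.413 3.36
vertex -2.168 -2.254 2.696
endloop
endfacet
facet normal -0.624 -0.780 -0.037
outer loop
vertex -1.385 -3.601 2.266
vertex -1.946 -3.186 2.981
vertex -2.135 -2.989 2.02
endloop
endfacet
facet normal 0.385 -0.708 -0.592
outer loop
vertex -0.532 -3.086 2.204
vertex -1.385 -3.601 2.266
vertex -1.261 -2.927 1.54
endloop
endfacet
facet normal 0.971 0.184 -0.153
outer loop
vertex -0.565 -2.351 2.88
vertex -0.532 -3.086 2.204
vertex -0.754 -2.154 1.919
endloop
endfacet
facet normal 0.322 0.666 0.673
outer loop
vertex -1.439 -2.413 3.36
vertex -0.565 -2.351 2.88
vertex -1.315 -1.739 2.634
endloop
endfacet

endsolid


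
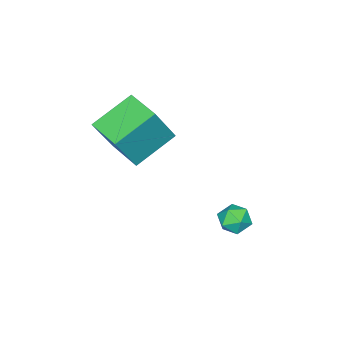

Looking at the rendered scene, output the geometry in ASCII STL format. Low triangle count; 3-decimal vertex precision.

solid 
facet normal -0.815 0.313 0.487
outer loop
vertex 2.641 -1.192 0.85
vertex 3.118 0.206 0.749
vertex 1.702 -0.994 -0.848
endloop
endfacet
facet normal -0.322 -0.944 0.068
outer loop
vertex 3.242 -1.586 -1.769
vertex 2.641 -1.192 0.85
vertex 1.702 -0.994 -0.848
endloop
endfacet
facet normal -0.815 0.313 0.487
outer loop
vertex 1.702 -0.994 -0.848
vertex 3.118 0.206 0.749
vertex 2.179 0.404 -0.949
endloop
endfacet
facet normal -0.482 0.101 -0.870
outer loop
vertex 2.179 0.404 -0.949
vertex 3.242 -1.586 -1.769
vertex 1.702 -0.994 -0.848
endloop
endfacet
facet normal 0.482 -0.101 0.870
outer loop
vertex 2.641 -1.192 0.85
vertex 4.658 -0.386 -0.172
vertex 3.118 0.206 0.749
endloop
endfacet
facet normal -0.322 -0.944 0.068
outer loop
vertex 4.181 -1.784 -0.071
vertex 2.641 -1.192 0.85
vertex 3.242 -1.586 -1.769
endloop
endfacet
facet normal 0.482 -0.101 0.870
outer loop
vertex 4.181 -1.784 -0.071
vertex 4.658 -0.386 -0.172
vertex 2.641 -1.192 0.85
endloop
endfacet
facet normal 0.322 0.944 -0.068
outer loop
vertex 3.118 0.206 0.749
vertex 4.658 -0.386 -0.172
vertex 2.179 0.404 -0.949
endloop
endfacet
facet normal -0.482 0.101 -0.870
outer loop
vertex 3.719 -0.188 -1.87
vertex 3.242 -1.586 -1.769
vertex 2.179 0.404 -0.949
endloop
endfacet
facet normal 0.322 0.944 -0.068
outer loop
vertex 2.179 0.404 -0.949
vertex 4.658 -0.386 -0.172
vertex 3.719 -0.188 -1.87
endloop
endfacet
facet normal 0.815 -0.313 -0.487
outer loop
vertex 3.719 -0.188 -1.87
vertex 4.181 -1.784 -0.071
vertex 3.242 -1.586 -1.769
endloop
endfacet
facet normal 0.815 -0.313 -0.487
outer loop
vertex 4.658 -0.386 -0.172
vertex 4.181 -1.784 -0.071
vertex 3.719 -0.188 -1.87
endloop
endfacet
facet normal 0.322 0.939 -0.120
outer loop
vertex 3.286 3.853 -3.917
vertex 2.704 4.087 -3.647
vertex 3.239 3.955 -3.243
endloop
endfacet
facet normal 0.869 0.494 -0.014
outer loop
vertex 3.286 3.853 -3.917
vertex 3.239 3.955 -3.243
vertex 3.552 3.397 -3.483
endloop
endfacet
facet normal 0.851 -0.004 -0.526
outer loop
vertex 3.286 3.853 -3.917
vertex 3.552 3.397 -3.483
vertex 3.21 3.184 -4.035
endloop
endfacet
facet normal 0.291 0.134 -0.947
outer loop
vertex 3.286 3.853 -3.917
vertex 3.21 3.184 -4.035
vertex 2.686 3.61 -4.136
endloop
endfacet
facet normal -0.036 0.716 -0.697
outer loop
vertex 3.286 3.853 -3.917
vertex 2.686 3.61 -4.136
vertex 2.704 4.087 -3.647
endloop
endfacet
facet normal 0.772 0.169 0.613
outer loop
vertex 3.552 3.397 -3.483
vertex 3.239 3.955 -3.243
vertex 3.134 3.35 -2.944
endloop
endfacet
facet normal -0.114 0.890 0.442
outer loop
vertex 3.239 3.955 -3.243
vertex 2.704 4.087 -3.647
vertex 2.61 3.776 -3.045
endloop
endfacet
facet normal -0.692 0.529 -0.491
outer loop
vertex 2.704 4.087 -3.647
vertex 2.686 3.61 -4.136
vertex 2.268 3.563 -3.597
endloop
endfacet
facet normal -0.164 -0.414 -0.895
outer loop
vertex 2.686 3.61 -4.136
vertex 3.21 3.184 -4.035
vertex 2.581 3.005 -3.837
endloop
endfacet
facet normal 0.741 -0.637 -0.213
outer loop
vertex 3.21 3.184 -4.035
vertex 3.552 3.397 -3.483
vertex 3.116 2.873 -3.433
endloop
endfacet
facet normal -0.291 -0.134 0.947
outer loop
vertex 2.534 3.107 -3.163
vertex 3.134 3.35 -2.944
vertex 2.61 3.776 -3.045
endloop
endfacet
facet normal -0.851 0.004 0.526
outer loop
vertex 2.534 3.107 -3.163
vertex 2.61 3.776 -3.045
vertex 2.268 3.563 -3.597
endloop
endfacet
facet normal -0.869 -0.494 0.014
outer loop
vertex 2.534 3.107 -3.163
vertex 2.268 3.563 -3.597
vertex 2.581 3.005 -3.837
endloop
endfacet
facet normal -0.322 -0.939 0.120
outer loop
vertex 2.534 3.107 -3.163
vertex 2.581 3.005 -3.837
vertex 3.116 2.873 -3.433
endloop
endfacet
facet normal 0.036 -0.716 0.697
outer loop
vertex 2.534 3.107 -3.163
vertex 3.116 2.873 -3.433
vertex 3.134 3.35 -2.944
endloop
endfacet
facet normal 0.164 0.414 0.895
outer loop
vertex 2.61 3.776 -3.045
vertex 3.134 3.35 -2.944
vertex 3.239 3.955 -3.243
endloop
endfacet
facet normal -0.741 0.637 0.213
outer loop
vertex 2.268 3.563 -3.597
vertex 2.61 3.776 -3.045
vertex 2.704 4.087 -3.647
endloop
endfacet
facet normal -0.772 -0.169 -0.613
outer loop
vertex 2.581 3.005 -3.837
vertex 2.268 3.563 -3.597
vertex 2.686 3.61 -4.136
endloop
endfacet
facet normal 0.114 -0.890 -0.442
outer loop
vertex 3.116 2.873 -3.433
vertex 2.581 3.005 -3.837
vertex 3.21 3.184 -4.035
endloop
endfacet
facet normal 0.692 -0.529 0.491
outer loop
vertex 3.134 3.35 -2.944
vertex 3.116 2.873 -3.433
vertex 3.552 3.397 -3.483
endloop
endfacet

endsolid


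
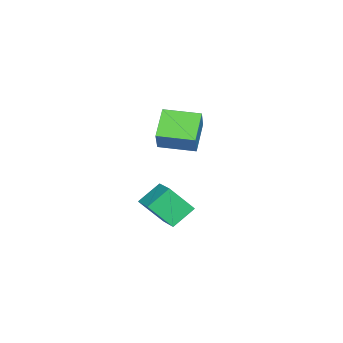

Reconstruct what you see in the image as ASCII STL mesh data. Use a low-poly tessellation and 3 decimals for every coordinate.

solid 
facet normal -0.783 -0.550 -0.290
outer loop
vertex 0.237 -2.078 1.716
vertex -0.045 -1.038 0.507
vertex 1.037 -2.794 0.914
endloop
endfacet
facet normal 0.174 -0.642 0.747
outer loop
vertex 2.165 -2.002 1.333
vertex 0.237 -2.078 1.716
vertex 1.037 -2.794 0.914
endloop
endfacet
facet normal -0.783 -0.550 -0.291
outer loop
vertex 1.037 -2.794 0.914
vertex -0.045 -1.038 0.507
vertex 0.755 -1.753 -0.295
endloop
endfacet
facet normal 0.597 -0.534 -0.599
outer loop
vertex 0.755 -1.753 -0.295
vertex 2.165 -2.002 1.333
vertex 1.037 -2.794 0.914
endloop
endfacet
facet normal -0.597 0.534 0.599
outer loop
vertex 0.237 -2.078 1.716
vertex 1.083 -0.246 0.926
vertex -0.045 -1.038 0.507
endloop
endfacet
facet normal 0.174 -0.643 0.746
outer loop
vertex 1.365 -1.287 2.135
vertex 0.237 -2.078 1.716
vertex 2.165 -2.002 1.333
endloop
endfacet
facet normal -0.597 0.534 0.599
outer loop
vertex 1.365 -1.287 2.135
vertex 1.083 -0.246 0.926
vertex 0.237 -2.078 1.716
endloop
endfacet
facet normal -0.174 0.643 -0.746
outer loop
vertex -0.045 -1.038 0.507
vertex 1.083 -0.246 0.926
vertex 0.755 -1.753 -0.295
endloop
endfacet
facet normal 0.597 -0.534 -0.599
outer loop
vertex 1.883 -0.962 0.124
vertex 2.165 -2.002 1.333
vertex 0.755 -1.753 -0.295
endloop
endfacet
facet normal -0.173 0.642 -0.746
outer loop
vertex 0.755 -1.753 -0.295
vertex 1.083 -0.246 0.926
vertex 1.883 -0.962 0.124
endloop
endfacet
facet normal 0.783 0.550 0.291
outer loop
vertex 1.883 -0.962 0.124
vertex 1.365 -1.287 2.135
vertex 2.165 -2.002 1.333
endloop
endfacet
facet normal 0.783 0.550 0.291
outer loop
vertex 1.083 -0.246 0.926
vertex 1.365 -1.287 2.135
vertex 1.883 -0.962 0.124
endloop
endfacet
facet normal -0.794 -0.060 0.604
outer loop
vertex -4.111 -3.306 4.044
vertex -4.341 -1.525 3.918
vertex -4.966 -3.497 2.901
endloop
endfacet
facet normal 0.127 -0.989 0.070
outer loop
vertex -3.599 -3.395 1.862
vertex -4.111 -3.306 4.044
vertex -4.966 -3.497 2.901
endloop
endfacet
facet normal -0.794 -0.060 0.604
outer loop
vertex -4.966 -3.497 2.901
vertex -4.341 -1.525 3.918
vertex -5.196 -1.717 2.775
endloop
endfacet
facet normal -0.593 -0.133 -0.794
outer loop
vertex -5.196 -1.717 2.775
vertex -3.599 -3.395 1.862
vertex -4.966 -3.497 2.901
endloop
endfacet
facet normal 0.593 0.133 0.794
outer loop
vertex -4.111 -3.306 4.044
vertex -2.974 -1.423 2.879
vertex -4.341 -1.525 3.918
endloop
endfacet
facet normal 0.128 -0.989 0.070
outer loop
vertex -2.744 -3.203 3.005
vertex -4.111 -3.306 4.044
vertex -3.599 -3.395 1.862
endloop
endfacet
facet normal 0.593 0.133 0.794
outer loop
vertex -2.744 -3.203 3.005
vertex -2.974 -1.423 2.879
vertex -4.111 -3.306 4.044
endloop
endfacet
facet normal -0.128 0.989 -0.071
outer loop
vertex -4.341 -1.525 3.918
vertex -2.974 -1.423 2.879
vertex -5.196 -1.717 2.775
endloop
endfacet
facet normal -0.593 -0.133 -0.794
outer loop
vertex -3.829 -1.614 1.736
vertex -3.599 -3.395 1.862
vertex -5.196 -1.717 2.775
endloop
endfacet
facet normal -0.128 0.989 -0.070
outer loop
vertex -5.196 -1.717 2.775
vertex -2.974 -1.423 2.879
vertex -3.829 -1.614 1.736
endloop
endfacet
facet normal 0.794 0.060 -0.604
outer loop
vertex -3.829 -1.614 1.736
vertex -2.744 -3.203 3.005
vertex -3.599 -3.395 1.862
endloop
endfacet
facet normal 0.794 0.060 -0.604
outer loop
vertex -2.974 -1.423 2.879
vertex -2.744 -3.203 3.005
vertex -3.829 -1.614 1.736
endloop
endfacet

endsolid


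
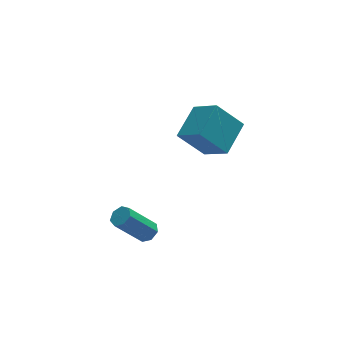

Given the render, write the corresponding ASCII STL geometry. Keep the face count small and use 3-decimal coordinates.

solid 
facet normal -0.648 0.193 0.736
outer loop
vertex 2.044 2.31 3.594
vertex 1.408 3.401 2.748
vertex 0.957 1.166 2.937
endloop
endfacet
facet normal 0.419 -0.718 0.557
outer loop
vertex 2.052 0.839 1.692
vertex 2.044 2.31 3.594
vertex 0.957 1.166 2.937
endloop
endfacet
facet normal -0.648 0.193 0.737
outer loop
vertex 0.957 1.166 2.937
vertex 1.408 3.401 2.748
vertex 0.32 2.256 2.091
endloop
endfacet
facet normal -0.636 -0.669 -0.384
outer loop
vertex 0.32 2.256 2.091
vertex 2.052 0.839 1.692
vertex 0.957 1.166 2.937
endloop
endfacet
facet normal 0.636 0.669 0.384
outer loop
vertex 2.044 2.31 3.594
vertex 2.503 3.074 1.503
vertex 1.408 3.401 2.748
endloop
endfacet
facet normal 0.419 -0.717 0.557
outer loop
vertex 3.14 1.984 2.349
vertex 2.044 2.31 3.594
vertex 2.052 0.839 1.692
endloop
endfacet
facet normal 0.636 0.670 0.384
outer loop
vertex 3.14 1.984 2.349
vertex 2.503 3.074 1.503
vertex 2.044 2.31 3.594
endloop
endfacet
facet normal -0.419 0.717 -0.557
outer loop
vertex 1.408 3.401 2.748
vertex 2.503 3.074 1.503
vertex 0.32 2.256 2.091
endloop
endfacet
facet normal -0.636 -0.669 -0.385
outer loop
vertex 1.416 1.93 0.846
vertex 2.052 0.839 1.692
vertex 0.32 2.256 2.091
endloop
endfacet
facet normal -0.419 0.718 -0.557
outer loop
vertex 0.32 2.256 2.091
vertex 2.503 3.074 1.503
vertex 1.416 1.93 0.846
endloop
endfacet
facet normal 0.648 -0.193 -0.737
outer loop
vertex 1.416 1.93 0.846
vertex 3.14 1.984 2.349
vertex 2.052 0.839 1.692
endloop
endfacet
facet normal 0.648 -0.193 -0.737
outer loop
vertex 2.503 3.074 1.503
vertex 3.14 1.984 2.349
vertex 1.416 1.93 0.846
endloop
endfacet
facet normal 0.624 0.027 -0.781
outer loop
vertex -1.823 -2.18 0.389
vertex -2.129 -1.846 0.156
vertex -1.739 -1.753 0.471
endloop
endfacet
facet normal 0.759 -0.264 0.595
outer loop
vertex -1.823 -2.18 0.389
vertex -1.739 -1.753 0.471
vertex -2.944 -2.229 1.796
endloop
endfacet
facet normal 0.759 -0.264 0.595
outer loop
vertex -2.944 -2.229 1.796
vertex -1.739 -1.753 0.471
vertex -2.86 -1.802 1.878
endloop
endfacet
facet normal -0.622 -0.028 0.783
outer loop
vertex -2.944 -2.229 1.796
vertex -2.86 -1.802 1.878
vertex -3.251 -1.894 1.564
endloop
endfacet
facet normal 0.624 0.028 -0.781
outer loop
vertex -1.739 -1.753 0.471
vertex -2.129 -1.846 0.156
vertex -1.949 -1.396 0.316
endloop
endfacet
facet normal 0.622 0.590 0.516
outer loop
vertex -1.739 -1.753 0.471
vertex -1.949 -1.396 0.316
vertex -2.86 -1.802 1.878
endloop
endfacet
facet normal 0.622 0.590 0.516
outer loop
vertex -2.86 -1.802 1.878
vertex -1.949 -1.396 0.316
vertex -3.07 -1.445 1.723
endloop
endfacet
facet normal -0.622 -0.026 0.782
outer loop
vertex -2.86 -1.802 1.878
vertex -3.07 -1.445 1.723
vertex -3.251 -1.894 1.564
endloop
endfacet
facet normal 0.623 0.029 -0.782
outer loop
vertex -1.949 -1.396 0.316
vertex -2.129 -1.846 0.156
vertex -2.295 -1.377 0.041
endloop
endfacet
facet normal 0.017 0.999 0.048
outer loop
vertex -1.949 -1.396 0.316
vertex -2.295 -1.377 0.041
vertex -3.07 -1.445 1.723
endloop
endfacet
facet normal 0.017 0.999 0.048
outer loop
vertex -3.07 -1.445 1.723
vertex -2.295 -1.377 0.041
vertex -3.416 -1.426 1.448
endloop
endfacet
facet normal -0.623 -0.026 0.782
outer loop
vertex -3.07 -1.445 1.723
vertex -3.416 -1.426 1.448
vertex -3.251 -1.894 1.564
endloop
endfacet
facet normal 0.622 0.028 -0.782
outer loop
vertex -2.295 -1.377 0.041
vertex -2.129 -1.846 0.156
vertex -2.516 -1.711 -0.147
endloop
endfacet
facet normal -0.602 0.655 -0.457
outer loop
vertex -2.295 -1.377 0.041
vertex -2.516 -1.711 -0.147
vertex -3.416 -1.426 1.448
endloop
endfacet
facet normal -0.601 0.656 -0.456
outer loop
vertex -3.416 -1.426 1.448
vertex -2.516 -1.711 -0.147
vertex -3.638 -1.76 1.26
endloop
endfacet
facet normal -0.623 -0.026 0.782
outer loop
vertex -3.416 -1.426 1.448
vertex -3.638 -1.76 1.26
vertex -3.251 -1.894 1.564
endloop
endfacet
facet normal 0.622 0.028 -0.782
outer loop
vertex -2.516 -1.711 -0.147
vertex -2.129 -1.846 0.156
vertex -2.446 -2.146 -0.107
endloop
endfacet
facet normal -0.766 -0.180 -0.617
outer loop
vertex -2.516 -1.711 -0.147
vertex -2.446 -2.146 -0.107
vertex -3.638 -1.76 1.26
endloop
endfacet
facet normal -0.766 -0.180 -0.617
outer loop
vertex -3.638 -1.76 1.26
vertex -2.446 -2.146 -0.107
vertex -3.568 -2.195 1.3
endloop
endfacet
facet normal -0.624 -0.029 0.781
outer loop
vertex -3.638 -1.76 1.26
vertex -3.568 -2.195 1.3
vertex -3.251 -1.894 1.564
endloop
endfacet
facet normal 0.624 0.026 -0.781
outer loop
vertex -2.446 -2.146 -0.107
vertex -2.129 -1.846 0.156
vertex -2.138 -2.355 0.132
endloop
endfacet
facet normal -0.355 -0.881 -0.313
outer loop
vertex -2.446 -2.146 -0.107
vertex -2.138 -2.355 0.132
vertex -3.568 -2.195 1.3
endloop
endfacet
facet normal -0.354 -0.881 -0.313
outer loop
vertex -3.568 -2.195 1.3
vertex -2.138 -2.355 0.132
vertex -3.259 -2.404 1.539
endloop
endfacet
facet normal -0.624 -0.029 0.781
outer loop
vertex -3.568 -2.195 1.3
vertex -3.259 -2.404 1.539
vertex -3.251 -1.894 1.564
endloop
endfacet
facet normal 0.623 0.026 -0.782
outer loop
vertex -2.138 -2.355 0.132
vertex -2.129 -1.846 0.156
vertex -1.823 -2.18 0.389
endloop
endfacet
facet normal 0.325 -0.918 0.227
outer loop
vertex -2.138 -2.355 0.132
vertex -1.823 -2.18 0.389
vertex -3.259 -2.404 1.539
endloop
endfacet
facet normal 0.325 -0.918 0.227
outer loop
vertex -3.259 -2.404 1.539
vertex -1.823 -2.18 0.389
vertex -2.944 -2.229 1.796
endloop
endfacet
facet normal -0.622 -0.029 0.782
outer loop
vertex -3.259 -2.404 1.539
vertex -2.944 -2.229 1.796
vertex -3.251 -1.894 1.564
endloop
endfacet

endsolid


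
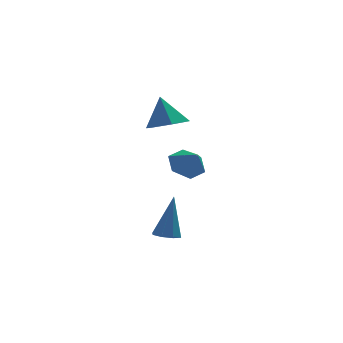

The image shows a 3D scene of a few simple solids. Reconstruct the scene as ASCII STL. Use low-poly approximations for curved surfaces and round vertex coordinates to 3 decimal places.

solid 
facet normal 0.182 -0.320 -0.930
outer loop
vertex -2.348 2.19 2.568
vertex -3.175 1.595 2.611
vertex -3.252 2.552 2.266
endloop
endfacet
facet normal 0.283 0.923 0.259
outer loop
vertex -2.348 2.19 2.568
vertex -3.252 2.552 2.266
vertex -3.465 2.105 4.089
endloop
endfacet
facet normal 0.183 -0.320 -0.930
outer loop
vertex -3.252 2.552 2.266
vertex -3.175 1.595 2.611
vertex -4.079 1.956 2.309
endloop
endfacet
facet normal -0.575 0.808 0.131
outer loop
vertex -3.252 2.552 2.266
vertex -4.079 1.956 2.309
vertex -3.465 2.105 4.089
endloop
endfacet
facet normal 0.182 -0.321 -0.929
outer loop
vertex -4.079 1.956 2.309
vertex -3.175 1.595 2.611
vertex -4.002 1.0 2.654
endloop
endfacet
facet normal -0.946 0.040 0.323
outer loop
vertex -4.079 1.956 2.309
vertex -4.002 1.0 2.654
vertex -3.465 2.105 4.089
endloop
endfacet
facet normal 0.183 -0.321 -0.929
outer loop
vertex -4.002 1.0 2.654
vertex -3.175 1.595 2.611
vertex -3.097 0.638 2.957
endloop
endfacet
facet normal -0.460 -0.612 0.643
outer loop
vertex -4.002 1.0 2.654
vertex -3.097 0.638 2.957
vertex -3.465 2.105 4.089
endloop
endfacet
facet normal 0.183 -0.321 -0.929
outer loop
vertex -3.097 0.638 2.957
vertex -3.175 1.595 2.611
vertex -2.27 1.234 2.914
endloop
endfacet
facet normal 0.398 -0.496 0.772
outer loop
vertex -3.097 0.638 2.957
vertex -2.27 1.234 2.914
vertex -3.465 2.105 4.089
endloop
endfacet
facet normal 0.183 -0.321 -0.929
outer loop
vertex -2.27 1.234 2.914
vertex -3.175 1.595 2.611
vertex -2.348 2.19 2.568
endloop
endfacet
facet normal 0.768 0.272 0.579
outer loop
vertex -2.27 1.234 2.914
vertex -2.348 2.19 2.568
vertex -3.465 2.105 4.089
endloop
endfacet
facet normal -0.165 -0.207 -0.964
outer loop
vertex -2.893 -0.862 -3.021
vertex -3.498 -1.052 -2.877
vertex -3.221 -0.489 -3.045
endloop
endfacet
facet normal 0.751 0.661 0.009
outer loop
vertex -2.893 -0.862 -3.021
vertex -3.221 -0.489 -3.045
vertex -3.142 -0.608 -0.803
endloop
endfacet
facet normal -0.166 -0.206 -0.964
outer loop
vertex -3.221 -0.489 -3.045
vertex -3.498 -1.052 -2.877
vertex -3.711 -0.445 -2.97
endloop
endfacet
facet normal 0.097 0.994 0.049
outer loop
vertex -3.221 -0.489 -3.045
vertex -3.711 -0.445 -2.97
vertex -3.142 -0.608 -0.803
endloop
endfacet
facet normal -0.165 -0.206 -0.965
outer loop
vertex -3.711 -0.445 -2.97
vertex -3.498 -1.052 -2.877
vertex -4.076 -0.757 -2.841
endloop
endfacet
facet normal -0.590 0.779 0.214
outer loop
vertex -3.711 -0.445 -2.97
vertex -4.076 -0.757 -2.841
vertex -3.142 -0.608 -0.803
endloop
endfacet
facet normal -0.166 -0.207 -0.964
outer loop
vertex -4.076 -0.757 -2.841
vertex -3.498 -1.052 -2.877
vertex -4.103 -1.242 -2.732
endloop
endfacet
facet normal -0.904 0.141 0.404
outer loop
vertex -4.076 -0.757 -2.841
vertex -4.103 -1.242 -2.732
vertex -3.142 -0.608 -0.803
endloop
endfacet
facet normal -0.166 -0.206 -0.964
outer loop
vertex -4.103 -1.242 -2.732
vertex -3.498 -1.052 -2.877
vertex -3.775 -1.615 -2.709
endloop
endfacet
facet normal -0.661 -0.550 0.510
outer loop
vertex -4.103 -1.242 -2.732
vertex -3.775 -1.615 -2.709
vertex -3.142 -0.608 -0.803
endloop
endfacet
facet normal -0.164 -0.207 -0.964
outer loop
vertex -3.775 -1.615 -2.709
vertex -3.498 -1.052 -2.877
vertex -3.285 -1.659 -2.783
endloop
endfacet
facet normal -0.008 -0.883 0.469
outer loop
vertex -3.775 -1.615 -2.709
vertex -3.285 -1.659 -2.783
vertex -3.142 -0.608 -0.803
endloop
endfacet
facet normal -0.166 -0.208 -0.964
outer loop
vertex -3.285 -1.659 -2.783
vertex -3.498 -1.052 -2.877
vertex -2.92 -1.347 -2.913
endloop
endfacet
facet normal 0.679 -0.667 0.305
outer loop
vertex -3.285 -1.659 -2.783
vertex -2.92 -1.347 -2.913
vertex -3.142 -0.608 -0.803
endloop
endfacet
facet normal -0.165 -0.206 -0.965
outer loop
vertex -2.92 -1.347 -2.913
vertex -3.498 -1.052 -2.877
vertex -2.893 -0.862 -3.021
endloop
endfacet
facet normal 0.993 -0.030 0.115
outer loop
vertex -2.92 -1.347 -2.913
vertex -2.893 -0.862 -3.021
vertex -3.142 -0.608 -0.803
endloop
endfacet
facet normal -0.351 0.607 -0.713
outer loop
vertex -1.783 -0.217 0.431
vertex -2.553 -0.126 0.888
vertex -1.872 0.443 1.037
endloop
endfacet
facet normal 0.963 -0.101 0.251
outer loop
vertex -1.783 -0.217 0.431
vertex -1.872 0.443 1.037
vertex -2.167 -0.794 1.672
endloop
endfacet
facet normal -0.351 0.606 -0.714
outer loop
vertex -1.872 0.443 1.037
vertex -2.553 -0.126 0.888
vertex -2.643 0.534 1.493
endloop
endfacet
facet normal 0.512 0.292 0.808
outer loop
vertex -1.872 0.443 1.037
vertex -2.643 0.534 1.493
vertex -2.167 -0.794 1.672
endloop
endfacet
facet normal -0.351 0.606 -0.714
outer loop
vertex -2.643 0.534 1.493
vertex -2.553 -0.126 0.888
vertex -3.324 -0.036 1.344
endloop
endfacet
facet normal -0.247 0.042 0.968
outer loop
vertex -2.643 0.534 1.493
vertex -3.324 -0.036 1.344
vertex -2.167 -0.794 1.672
endloop
endfacet
facet normal -0.351 0.606 -0.714
outer loop
vertex -3.324 -0.036 1.344
vertex -2.553 -0.126 0.888
vertex -3.234 -0.696 0.739
endloop
endfacet
facet normal -0.557 -0.601 0.573
outer loop
vertex -3.324 -0.036 1.344
vertex -3.234 -0.696 0.739
vertex -2.167 -0.794 1.672
endloop
endfacet
facet normal -0.352 0.607 -0.713
outer loop
vertex -3.234 -0.696 0.739
vertex -2.553 -0.126 0.888
vertex -2.464 -0.786 0.282
endloop
endfacet
facet normal -0.106 -0.994 0.017
outer loop
vertex -3.234 -0.696 0.739
vertex -2.464 -0.786 0.282
vertex -2.167 -0.794 1.672
endloop
endfacet
facet normal -0.351 0.607 -0.713
outer loop
vertex -2.464 -0.786 0.282
vertex -2.553 -0.126 0.888
vertex -1.783 -0.217 0.431
endloop
endfacet
facet normal 0.653 -0.744 -0.144
outer loop
vertex -2.464 -0.786 0.282
vertex -1.783 -0.217 0.431
vertex -2.167 -0.794 1.672
endloop
endfacet

endsolid


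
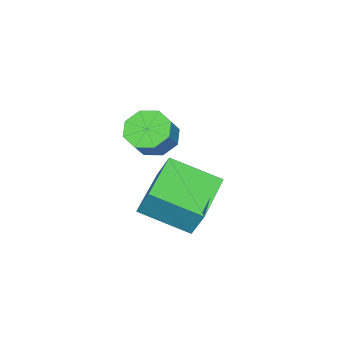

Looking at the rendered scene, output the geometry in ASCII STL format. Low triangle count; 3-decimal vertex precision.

solid 
facet normal -0.663 -0.131 -0.737
outer loop
vertex 1.057 0.282 1.369
vertex 0.642 -0.288 1.843
vertex 0.594 0.554 1.737
endloop
endfacet
facet normal 0.235 0.899 -0.370
outer loop
vertex 1.057 0.282 1.369
vertex 0.594 0.554 1.737
vertex 1.753 0.419 2.144
endloop
endfacet
facet normal 0.234 0.900 -0.368
outer loop
vertex 1.753 0.419 2.144
vertex 0.594 0.554 1.737
vertex 1.29 0.69 2.512
endloop
endfacet
facet normal 0.662 0.130 0.738
outer loop
vertex 1.753 0.419 2.144
vertex 1.29 0.69 2.512
vertex 1.338 -0.152 2.617
endloop
endfacet
facet normal -0.662 -0.131 -0.738
outer loop
vertex 0.594 0.554 1.737
vertex 0.642 -0.288 1.843
vertex 0.159 0.332 2.167
endloop
endfacet
facet normal -0.337 0.931 0.139
outer loop
vertex 0.594 0.554 1.737
vertex 0.159 0.332 2.167
vertex 1.29 0.69 2.512
endloop
endfacet
facet normal -0.337 0.931 0.140
outer loop
vertex 1.29 0.69 2.512
vertex 0.159 0.332 2.167
vertex 0.855 0.468 2.941
endloop
endfacet
facet normal 0.662 0.130 0.738
outer loop
vertex 1.29 0.69 2.512
vertex 0.855 0.468 2.941
vertex 1.338 -0.152 2.617
endloop
endfacet
facet normal -0.662 -0.130 -0.738
outer loop
vertex 0.159 0.332 2.167
vertex 0.642 -0.288 1.843
vertex 0.007 -0.254 2.407
endloop
endfacet
facet normal -0.711 0.416 0.566
outer loop
vertex 0.159 0.332 2.167
vertex 0.007 -0.254 2.407
vertex 0.855 0.468 2.941
endloop
endfacet
facet normal -0.711 0.417 0.566
outer loop
vertex 0.855 0.468 2.941
vertex 0.007 -0.254 2.407
vertex 0.703 -0.117 3.181
endloop
endfacet
facet normal 0.662 0.131 0.738
outer loop
vertex 0.855 0.468 2.941
vertex 0.703 -0.117 3.181
vertex 1.338 -0.152 2.617
endloop
endfacet
facet normal -0.662 -0.130 -0.738
outer loop
vertex 0.007 -0.254 2.407
vertex 0.642 -0.288 1.843
vertex 0.227 -0.859 2.316
endloop
endfacet
facet normal -0.668 -0.342 0.661
outer loop
vertex 0.007 -0.254 2.407
vertex 0.227 -0.859 2.316
vertex 0.703 -0.117 3.181
endloop
endfacet
facet normal -0.669 -0.341 0.661
outer loop
vertex 0.703 -0.117 3.181
vertex 0.227 -0.859 2.316
vertex 0.923 -0.722 3.091
endloop
endfacet
facet normal 0.662 0.131 0.738
outer loop
vertex 0.703 -0.117 3.181
vertex 0.923 -0.722 3.091
vertex 1.338 -0.152 2.617
endloop
endfacet
facet normal -0.662 -0.130 -0.738
outer loop
vertex 0.227 -0.859 2.316
vertex 0.642 -0.288 1.843
vertex 0.69 -1.13 1.948
endloop
endfacet
facet normal -0.234 -0.900 0.369
outer loop
vertex 0.227 -0.859 2.316
vertex 0.69 -1.13 1.948
vertex 0.923 -0.722 3.091
endloop
endfacet
facet normal -0.235 -0.899 0.369
outer loop
vertex 0.923 -0.722 3.091
vertex 0.69 -1.13 1.948
vertex 1.386 -0.994 2.723
endloop
endfacet
facet normal 0.663 0.131 0.737
outer loop
vertex 0.923 -0.722 3.091
vertex 1.386 -0.994 2.723
vertex 1.338 -0.152 2.617
endloop
endfacet
facet normal -0.662 -0.130 -0.738
outer loop
vertex 0.69 -1.13 1.948
vertex 0.642 -0.288 1.843
vertex 1.125 -0.908 1.519
endloop
endfacet
facet normal 0.337 -0.931 -0.140
outer loop
vertex 0.69 -1.13 1.948
vertex 1.125 -0.908 1.519
vertex 1.386 -0.994 2.723
endloop
endfacet
facet normal 0.337 -0.931 -0.140
outer loop
vertex 1.386 -0.994 2.723
vertex 1.125 -0.908 1.519
vertex 1.821 -0.772 2.293
endloop
endfacet
facet normal 0.662 0.131 0.738
outer loop
vertex 1.386 -0.994 2.723
vertex 1.821 -0.772 2.293
vertex 1.338 -0.152 2.617
endloop
endfacet
facet normal -0.662 -0.131 -0.738
outer loop
vertex 1.125 -0.908 1.519
vertex 0.642 -0.288 1.843
vertex 1.277 -0.323 1.279
endloop
endfacet
facet normal 0.711 -0.417 -0.566
outer loop
vertex 1.125 -0.908 1.519
vertex 1.277 -0.323 1.279
vertex 1.821 -0.772 2.293
endloop
endfacet
facet normal 0.711 -0.416 -0.566
outer loop
vertex 1.821 -0.772 2.293
vertex 1.277 -0.323 1.279
vertex 1.973 -0.186 2.053
endloop
endfacet
facet normal 0.662 0.130 0.738
outer loop
vertex 1.821 -0.772 2.293
vertex 1.973 -0.186 2.053
vertex 1.338 -0.152 2.617
endloop
endfacet
facet normal -0.662 -0.131 -0.738
outer loop
vertex 1.277 -0.323 1.279
vertex 0.642 -0.288 1.843
vertex 1.057 0.282 1.369
endloop
endfacet
facet normal 0.668 0.341 -0.661
outer loop
vertex 1.277 -0.323 1.279
vertex 1.057 0.282 1.369
vertex 1.973 -0.186 2.053
endloop
endfacet
facet normal 0.668 0.342 -0.661
outer loop
vertex 1.973 -0.186 2.053
vertex 1.057 0.282 1.369
vertex 1.753 0.419 2.144
endloop
endfacet
facet normal 0.662 0.130 0.738
outer loop
vertex 1.973 -0.186 2.053
vertex 1.753 0.419 2.144
vertex 1.338 -0.152 2.617
endloop
endfacet
facet normal -0.939 -0.261 0.226
outer loop
vertex -0.572 -0.579 0.075
vertex -1.26 1.176 -0.756
vertex -0.685 -1.165 -1.069
endloop
endfacet
facet normal 0.335 -0.852 0.403
outer loop
vertex 1.36 -0.596 -1.564
vertex -0.572 -0.579 0.075
vertex -0.685 -1.165 -1.069
endloop
endfacet
facet normal -0.938 -0.261 0.227
outer loop
vertex -0.685 -1.165 -1.069
vertex -1.26 1.176 -0.756
vertex -1.374 0.59 -1.9
endloop
endfacet
facet normal -0.088 -0.454 -0.886
outer loop
vertex -1.374 0.59 -1.9
vertex 1.36 -0.596 -1.564
vertex -0.685 -1.165 -1.069
endloop
endfacet
facet normal 0.088 0.454 0.886
outer loop
vertex -0.572 -0.579 0.075
vertex 0.785 1.745 -1.251
vertex -1.26 1.176 -0.756
endloop
endfacet
facet normal 0.334 -0.852 0.403
outer loop
vertex 1.474 -0.01 -0.42
vertex -0.572 -0.579 0.075
vertex 1.36 -0.596 -1.564
endloop
endfacet
facet normal 0.088 0.454 0.886
outer loop
vertex 1.474 -0.01 -0.42
vertex 0.785 1.745 -1.251
vertex -0.572 -0.579 0.075
endloop
endfacet
facet normal -0.335 0.852 -0.403
outer loop
vertex -1.26 1.176 -0.756
vertex 0.785 1.745 -1.251
vertex -1.374 0.59 -1.9
endloop
endfacet
facet normal -0.088 -0.454 -0.886
outer loop
vertex 0.672 1.159 -2.395
vertex 1.36 -0.596 -1.564
vertex -1.374 0.59 -1.9
endloop
endfacet
facet normal -0.334 0.852 -0.403
outer loop
vertex -1.374 0.59 -1.9
vertex 0.785 1.745 -1.251
vertex 0.672 1.159 -2.395
endloop
endfacet
facet normal 0.938 0.260 -0.227
outer loop
vertex 0.672 1.159 -2.395
vertex 1.474 -0.01 -0.42
vertex 1.36 -0.596 -1.564
endloop
endfacet
facet normal 0.938 0.261 -0.226
outer loop
vertex 0.785 1.745 -1.251
vertex 1.474 -0.01 -0.42
vertex 0.672 1.159 -2.395
endloop
endfacet

endsolid


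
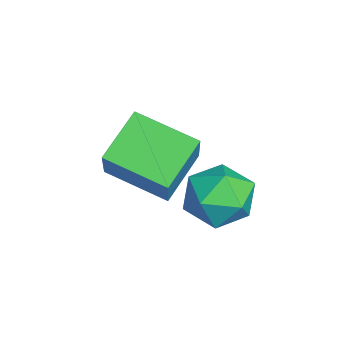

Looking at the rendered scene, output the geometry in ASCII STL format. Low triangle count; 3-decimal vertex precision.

solid 
facet normal -0.996 0.084 -0.027
outer loop
vertex 0.333 1.328 -1.913
vertex 0.247 0.354 -1.77
vertex 0.278 0.966 -0.995
endloop
endfacet
facet normal -0.696 0.681 0.227
outer loop
vertex 0.333 1.328 -1.913
vertex 0.278 0.966 -0.995
vertex 0.918 1.69 -1.203
endloop
endfacet
facet normal -0.249 0.930 -0.269
outer loop
vertex 0.333 1.328 -1.913
vertex 0.918 1.69 -1.203
vertex 1.281 1.526 -2.107
endloop
endfacet
facet normal -0.272 0.489 -0.829
outer loop
vertex 0.333 1.328 -1.913
vertex 1.281 1.526 -2.107
vertex 0.867 0.7 -2.458
endloop
endfacet
facet normal -0.734 -0.035 -0.679
outer loop
vertex 0.333 1.328 -1.913
vertex 0.867 0.7 -2.458
vertex 0.247 0.354 -1.77
endloop
endfacet
facet normal -0.313 0.507 0.803
outer loop
vertex 0.918 1.69 -1.203
vertex 0.278 0.966 -0.995
vertex 1.193 0.94 -0.622
endloop
endfacet
facet normal -0.797 -0.458 0.394
outer loop
vertex 0.278 0.966 -0.995
vertex 0.247 0.354 -1.77
vertex 0.779 0.114 -0.973
endloop
endfacet
facet normal -0.373 -0.650 -0.663
outer loop
vertex 0.247 0.354 -1.77
vertex 0.867 0.7 -2.458
vertex 1.142 -0.05 -1.877
endloop
endfacet
facet normal 0.375 0.197 -0.906
outer loop
vertex 0.867 0.7 -2.458
vertex 1.281 1.526 -2.107
vertex 1.782 0.674 -2.085
endloop
endfacet
facet normal 0.411 0.911 -0.000
outer loop
vertex 1.281 1.526 -2.107
vertex 0.918 1.69 -1.203
vertex 1.813 1.286 -1.31
endloop
endfacet
facet normal 0.272 -0.489 0.829
outer loop
vertex 1.727 0.312 -1.167
vertex 1.193 0.94 -0.622
vertex 0.779 0.114 -0.973
endloop
endfacet
facet normal 0.249 -0.930 0.269
outer loop
vertex 1.727 0.312 -1.167
vertex 0.779 0.114 -0.973
vertex 1.142 -0.05 -1.877
endloop
endfacet
facet normal 0.696 -0.681 -0.227
outer loop
vertex 1.727 0.312 -1.167
vertex 1.142 -0.05 -1.877
vertex 1.782 0.674 -2.085
endloop
endfacet
facet normal 0.996 -0.084 0.027
outer loop
vertex 1.727 0.312 -1.167
vertex 1.782 0.674 -2.085
vertex 1.813 1.286 -1.31
endloop
endfacet
facet normal 0.734 0.035 0.679
outer loop
vertex 1.727 0.312 -1.167
vertex 1.813 1.286 -1.31
vertex 1.193 0.94 -0.622
endloop
endfacet
facet normal -0.375 -0.197 0.906
outer loop
vertex 0.779 0.114 -0.973
vertex 1.193 0.94 -0.622
vertex 0.278 0.966 -0.995
endloop
endfacet
facet normal -0.411 -0.911 0.000
outer loop
vertex 1.142 -0.05 -1.877
vertex 0.779 0.114 -0.973
vertex 0.247 0.354 -1.77
endloop
endfacet
facet normal 0.313 -0.507 -0.803
outer loop
vertex 1.782 0.674 -2.085
vertex 1.142 -0.05 -1.877
vertex 0.867 0.7 -2.458
endloop
endfacet
facet normal 0.797 0.458 -0.394
outer loop
vertex 1.813 1.286 -1.31
vertex 1.782 0.674 -2.085
vertex 1.281 1.526 -2.107
endloop
endfacet
facet normal 0.373 0.650 0.663
outer loop
vertex 1.193 0.94 -0.622
vertex 1.813 1.286 -1.31
vertex 0.918 1.69 -1.203
endloop
endfacet
facet normal -0.605 0.036 -0.796
outer loop
vertex -2.28 -1.002 -1.577
vertex -1.467 0.544 -2.124
vertex -1.228 -1.851 -2.415
endloop
endfacet
facet normal -0.444 -0.845 0.299
outer loop
vertex -0.013 -1.924 -0.816
vertex -2.28 -1.002 -1.577
vertex -1.228 -1.851 -2.415
endloop
endfacet
facet normal -0.605 0.036 -0.795
outer loop
vertex -1.228 -1.851 -2.415
vertex -1.467 0.544 -2.124
vertex -0.416 -0.305 -2.962
endloop
endfacet
facet normal 0.661 -0.534 -0.527
outer loop
vertex -0.416 -0.305 -2.962
vertex -0.013 -1.924 -0.816
vertex -1.228 -1.851 -2.415
endloop
endfacet
facet normal -0.661 0.534 0.527
outer loop
vertex -2.28 -1.002 -1.577
vertex -0.252 0.471 -0.525
vertex -1.467 0.544 -2.124
endloop
endfacet
facet normal -0.444 -0.845 0.299
outer loop
vertex -1.064 -1.075 0.022
vertex -2.28 -1.002 -1.577
vertex -0.013 -1.924 -0.816
endloop
endfacet
facet normal -0.661 0.534 0.527
outer loop
vertex -1.064 -1.075 0.022
vertex -0.252 0.471 -0.525
vertex -2.28 -1.002 -1.577
endloop
endfacet
facet normal 0.444 0.845 -0.299
outer loop
vertex -1.467 0.544 -2.124
vertex -0.252 0.471 -0.525
vertex -0.416 -0.305 -2.962
endloop
endfacet
facet normal 0.661 -0.534 -0.527
outer loop
vertex 0.8 -0.378 -1.363
vertex -0.013 -1.924 -0.816
vertex -0.416 -0.305 -2.962
endloop
endfacet
facet normal 0.444 0.845 -0.299
outer loop
vertex -0.416 -0.305 -2.962
vertex -0.252 0.471 -0.525
vertex 0.8 -0.378 -1.363
endloop
endfacet
facet normal 0.605 -0.037 0.796
outer loop
vertex 0.8 -0.378 -1.363
vertex -1.064 -1.075 0.022
vertex -0.013 -1.924 -0.816
endloop
endfacet
facet normal 0.605 -0.036 0.796
outer loop
vertex -0.252 0.471 -0.525
vertex -1.064 -1.075 0.022
vertex 0.8 -0.378 -1.363
endloop
endfacet

endsolid
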